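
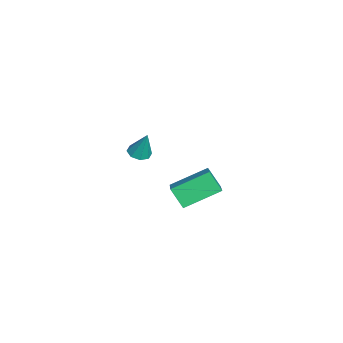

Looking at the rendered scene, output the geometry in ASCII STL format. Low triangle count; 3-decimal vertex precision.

solid 
facet normal -0.887 -0.034 -0.460
outer loop
vertex -1.599 -1.888 -1.673
vertex -2.069 -0.257 -0.887
vertex -1.166 -1.341 -2.549
endloop
endfacet
facet normal 0.251 -0.872 -0.420
outer loop
vertex 0.369 -1.283 -1.753
vertex -1.599 -1.888 -1.673
vertex -1.166 -1.341 -2.549
endloop
endfacet
facet normal -0.887 -0.033 -0.460
outer loop
vertex -1.166 -1.341 -2.549
vertex -2.069 -0.257 -0.887
vertex -1.635 0.29 -1.763
endloop
endfacet
facet normal 0.387 0.488 -0.782
outer loop
vertex -1.635 0.29 -1.763
vertex 0.369 -1.283 -1.753
vertex -1.166 -1.341 -2.549
endloop
endfacet
facet normal -0.387 -0.488 0.782
outer loop
vertex -1.599 -1.888 -1.673
vertex -0.534 -0.199 -0.091
vertex -2.069 -0.257 -0.887
endloop
endfacet
facet normal 0.251 -0.872 -0.420
outer loop
vertex -0.065 -1.83 -0.877
vertex -1.599 -1.888 -1.673
vertex 0.369 -1.283 -1.753
endloop
endfacet
facet normal -0.387 -0.488 0.782
outer loop
vertex -0.065 -1.83 -0.877
vertex -0.534 -0.199 -0.091
vertex -1.599 -1.888 -1.673
endloop
endfacet
facet normal -0.251 0.872 0.420
outer loop
vertex -2.069 -0.257 -0.887
vertex -0.534 -0.199 -0.091
vertex -1.635 0.29 -1.763
endloop
endfacet
facet normal 0.387 0.488 -0.782
outer loop
vertex -0.101 0.348 -0.967
vertex 0.369 -1.283 -1.753
vertex -1.635 0.29 -1.763
endloop
endfacet
facet normal -0.251 0.872 0.420
outer loop
vertex -1.635 0.29 -1.763
vertex -0.534 -0.199 -0.091
vertex -0.101 0.348 -0.967
endloop
endfacet
facet normal 0.887 0.034 0.460
outer loop
vertex -0.101 0.348 -0.967
vertex -0.065 -1.83 -0.877
vertex 0.369 -1.283 -1.753
endloop
endfacet
facet normal 0.887 0.034 0.460
outer loop
vertex -0.534 -0.199 -0.091
vertex -0.065 -1.83 -0.877
vertex -0.101 0.348 -0.967
endloop
endfacet
facet normal -0.220 -0.268 -0.938
outer loop
vertex 3.001 -3.33 3.19
vertex 2.59 -3.011 3.195
vertex 3.091 -2.963 3.064
endloop
endfacet
facet normal 0.965 -0.168 0.199
outer loop
vertex 3.001 -3.33 3.19
vertex 3.091 -2.963 3.064
vertex 2.87 -2.669 4.385
endloop
endfacet
facet normal -0.219 -0.270 -0.937
outer loop
vertex 3.091 -2.963 3.064
vertex 2.59 -3.011 3.195
vertex 2.888 -2.625 3.014
endloop
endfacet
facet normal 0.855 0.518 0.028
outer loop
vertex 3.091 -2.963 3.064
vertex 2.888 -2.625 3.014
vertex 2.87 -2.669 4.385
endloop
endfacet
facet normal -0.219 -0.270 -0.937
outer loop
vertex 2.888 -2.625 3.014
vertex 2.59 -3.011 3.195
vertex 2.51 -2.513 3.07
endloop
endfacet
facet normal 0.289 0.957 0.034
outer loop
vertex 2.888 -2.625 3.014
vertex 2.51 -2.513 3.07
vertex 2.87 -2.669 4.385
endloop
endfacet
facet normal -0.220 -0.271 -0.937
outer loop
vertex 2.51 -2.513 3.07
vertex 2.59 -3.011 3.195
vertex 2.18 -2.692 3.199
endloop
endfacet
facet normal -0.399 0.891 0.215
outer loop
vertex 2.51 -2.513 3.07
vertex 2.18 -2.692 3.199
vertex 2.87 -2.669 4.385
endloop
endfacet
facet normal -0.220 -0.271 -0.937
outer loop
vertex 2.18 -2.692 3.199
vertex 2.59 -3.011 3.195
vertex 2.09 -3.059 3.326
endloop
endfacet
facet normal -0.810 0.359 0.464
outer loop
vertex 2.18 -2.692 3.199
vertex 2.09 -3.059 3.326
vertex 2.87 -2.669 4.385
endloop
endfacet
facet normal -0.220 -0.268 -0.938
outer loop
vertex 2.09 -3.059 3.326
vertex 2.59 -3.011 3.195
vertex 2.293 -3.397 3.375
endloop
endfacet
facet normal -0.699 -0.328 0.636
outer loop
vertex 2.09 -3.059 3.326
vertex 2.293 -3.397 3.375
vertex 2.87 -2.669 4.385
endloop
endfacet
facet normal -0.220 -0.268 -0.938
outer loop
vertex 2.293 -3.397 3.375
vertex 2.59 -3.011 3.195
vertex 2.67 -3.51 3.319
endloop
endfacet
facet normal -0.136 -0.765 0.629
outer loop
vertex 2.293 -3.397 3.375
vertex 2.67 -3.51 3.319
vertex 2.87 -2.669 4.385
endloop
endfacet
facet normal -0.220 -0.268 -0.938
outer loop
vertex 2.67 -3.51 3.319
vertex 2.59 -3.011 3.195
vertex 3.001 -3.33 3.19
endloop
endfacet
facet normal 0.556 -0.700 0.448
outer loop
vertex 2.67 -3.51 3.319
vertex 3.001 -3.33 3.19
vertex 2.87 -2.669 4.385
endloop
endfacet

endsolid


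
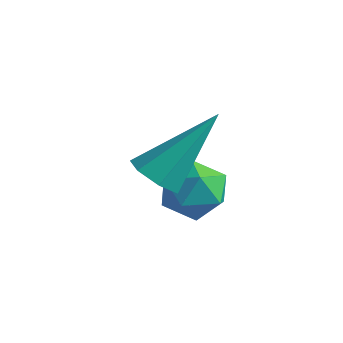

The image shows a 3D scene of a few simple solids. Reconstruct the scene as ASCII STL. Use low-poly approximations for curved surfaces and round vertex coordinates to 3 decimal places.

solid 
facet normal -0.268 -0.616 -0.741
outer loop
vertex 1.603 -2.437 -0.495
vertex 1.223 -2.109 -0.63
vertex 1.715 -2.121 -0.798
endloop
endfacet
facet normal 0.969 -0.178 0.172
outer loop
vertex 1.603 -2.437 -0.495
vertex 1.715 -2.121 -0.798
vertex 1.657 -1.111 0.57
endloop
endfacet
facet normal -0.268 -0.615 -0.742
outer loop
vertex 1.715 -2.121 -0.798
vertex 1.223 -2.109 -0.63
vertex 1.457 -1.796 -0.974
endloop
endfacet
facet normal 0.819 0.478 -0.318
outer loop
vertex 1.715 -2.121 -0.798
vertex 1.457 -1.796 -0.974
vertex 1.657 -1.111 0.57
endloop
endfacet
facet normal -0.266 -0.616 -0.741
outer loop
vertex 1.457 -1.796 -0.974
vertex 1.223 -2.109 -0.63
vertex 1.022 -1.707 -0.892
endloop
endfacet
facet normal 0.107 0.904 -0.415
outer loop
vertex 1.457 -1.796 -0.974
vertex 1.022 -1.707 -0.892
vertex 1.657 -1.111 0.57
endloop
endfacet
facet normal -0.268 -0.617 -0.740
outer loop
vertex 1.022 -1.707 -0.892
vertex 1.223 -2.109 -0.63
vertex 0.739 -1.92 -0.612
endloop
endfacet
facet normal -0.628 0.777 -0.044
outer loop
vertex 1.022 -1.707 -0.892
vertex 0.739 -1.92 -0.612
vertex 1.657 -1.111 0.57
endloop
endfacet
facet normal -0.268 -0.616 -0.741
outer loop
vertex 0.739 -1.92 -0.612
vertex 1.223 -2.109 -0.63
vertex 0.82 -2.275 -0.346
endloop
endfacet
facet normal -0.835 0.195 0.515
outer loop
vertex 0.739 -1.92 -0.612
vertex 0.82 -2.275 -0.346
vertex 1.657 -1.111 0.57
endloop
endfacet
facet normal -0.268 -0.616 -0.741
outer loop
vertex 0.82 -2.275 -0.346
vertex 1.223 -2.109 -0.63
vertex 1.205 -2.505 -0.294
endloop
endfacet
facet normal -0.356 -0.406 0.842
outer loop
vertex 0.82 -2.275 -0.346
vertex 1.205 -2.505 -0.294
vertex 1.657 -1.111 0.57
endloop
endfacet
facet normal -0.269 -0.616 -0.740
outer loop
vertex 1.205 -2.505 -0.294
vertex 1.223 -2.109 -0.63
vertex 1.603 -2.437 -0.495
endloop
endfacet
facet normal 0.446 -0.572 0.689
outer loop
vertex 1.205 -2.505 -0.294
vertex 1.603 -2.437 -0.495
vertex 1.657 -1.111 0.57
endloop
endfacet
facet normal -0.778 0.523 -0.349
outer loop
vertex 0.704 -0.783 -2.144
vertex 0.372 -0.912 -1.598
vertex 0.746 -0.38 -1.634
endloop
endfacet
facet normal -0.162 0.781 -0.604
outer loop
vertex 0.704 -0.783 -2.144
vertex 0.746 -0.38 -1.634
vertex 1.281 -0.532 -1.974
endloop
endfacet
facet normal 0.170 0.254 -0.952
outer loop
vertex 0.704 -0.783 -2.144
vertex 1.281 -0.532 -1.974
vertex 1.237 -1.159 -2.149
endloop
endfacet
facet normal -0.240 -0.328 -0.914
outer loop
vertex 0.704 -0.783 -2.144
vertex 1.237 -1.159 -2.149
vertex 0.675 -1.394 -1.917
endloop
endfacet
facet normal -0.826 -0.162 -0.540
outer loop
vertex 0.704 -0.783 -2.144
vertex 0.675 -1.394 -1.917
vertex 0.372 -0.912 -1.598
endloop
endfacet
facet normal 0.245 0.968 -0.048
outer loop
vertex 1.281 -0.532 -1.974
vertex 0.746 -0.38 -1.634
vertex 1.305 -0.506 -1.323
endloop
endfacet
facet normal -0.751 0.552 0.363
outer loop
vertex 0.746 -0.38 -1.634
vertex 0.372 -0.912 -1.598
vertex 0.743 -0.741 -1.091
endloop
endfacet
facet normal -0.829 -0.556 0.053
outer loop
vertex 0.372 -0.912 -1.598
vertex 0.675 -1.394 -1.917
vertex 0.699 -1.368 -1.266
endloop
endfacet
facet normal 0.119 -0.827 -0.549
outer loop
vertex 0.675 -1.394 -1.917
vertex 1.237 -1.159 -2.149
vertex 1.234 -1.52 -1.606
endloop
endfacet
facet normal 0.783 0.116 -0.612
outer loop
vertex 1.237 -1.159 -2.149
vertex 1.281 -0.532 -1.974
vertex 1.608 -0.988 -1.642
endloop
endfacet
facet normal 0.240 0.328 0.914
outer loop
vertex 1.276 -1.117 -1.096
vertex 1.305 -0.506 -1.323
vertex 0.743 -0.741 -1.091
endloop
endfacet
facet normal -0.170 -0.254 0.952
outer loop
vertex 1.276 -1.117 -1.096
vertex 0.743 -0.741 -1.091
vertex 0.699 -1.368 -1.266
endloop
endfacet
facet normal 0.162 -0.781 0.604
outer loop
vertex 1.276 -1.117 -1.096
vertex 0.699 -1.368 -1.266
vertex 1.234 -1.52 -1.606
endloop
endfacet
facet normal 0.778 -0.523 0.349
outer loop
vertex 1.276 -1.117 -1.096
vertex 1.234 -1.52 -1.606
vertex 1.608 -0.988 -1.642
endloop
endfacet
facet normal 0.826 0.162 0.540
outer loop
vertex 1.276 -1.117 -1.096
vertex 1.608 -0.988 -1.642
vertex 1.305 -0.506 -1.323
endloop
endfacet
facet normal -0.119 0.827 0.549
outer loop
vertex 0.743 -0.741 -1.091
vertex 1.305 -0.506 -1.323
vertex 0.746 -0.38 -1.634
endloop
endfacet
facet normal -0.783 -0.116 0.612
outer loop
vertex 0.699 -1.368 -1.266
vertex 0.743 -0.741 -1.091
vertex 0.372 -0.912 -1.598
endloop
endfacet
facet normal -0.245 -0.968 0.048
outer loop
vertex 1.234 -1.52 -1.606
vertex 0.699 -1.368 -1.266
vertex 0.675 -1.394 -1.917
endloop
endfacet
facet normal 0.751 -0.552 -0.363
outer loop
vertex 1.608 -0.988 -1.642
vertex 1.234 -1.52 -1.606
vertex 1.237 -1.159 -2.149
endloop
endfacet
facet normal 0.829 0.556 -0.053
outer loop
vertex 1.305 -0.506 -1.323
vertex 1.608 -0.988 -1.642
vertex 1.281 -0.532 -1.974
endloop
endfacet

endsolid


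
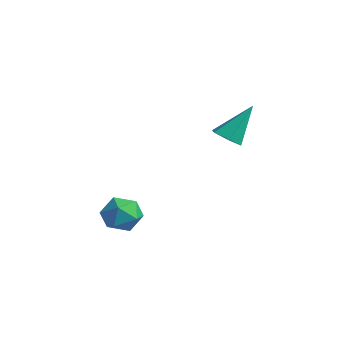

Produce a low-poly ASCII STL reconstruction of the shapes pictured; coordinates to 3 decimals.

solid 
facet normal -0.303 0.496 0.814
outer loop
vertex 0.459 -1.04 -1.739
vertex 0.547 -1.712 -1.297
vertex 1.167 -1.198 -1.379
endloop
endfacet
facet normal 0.026 0.933 0.358
outer loop
vertex 0.459 -1.04 -1.739
vertex 1.167 -1.198 -1.379
vertex 1.153 -0.908 -2.135
endloop
endfacet
facet normal -0.324 0.909 -0.264
outer loop
vertex 0.459 -1.04 -1.739
vertex 1.153 -0.908 -2.135
vertex 0.524 -1.244 -2.52
endloop
endfacet
facet normal -0.870 0.455 -0.191
outer loop
vertex 0.459 -1.04 -1.739
vertex 0.524 -1.244 -2.52
vertex 0.15 -1.741 -2.002
endloop
endfacet
facet normal -0.857 0.200 0.475
outer loop
vertex 0.459 -1.04 -1.739
vertex 0.15 -1.741 -2.002
vertex 0.547 -1.712 -1.297
endloop
endfacet
facet normal 0.686 0.683 0.249
outer loop
vertex 1.153 -0.908 -2.135
vertex 1.167 -1.198 -1.379
vertex 1.67 -1.499 -1.938
endloop
endfacet
facet normal 0.152 -0.026 0.988
outer loop
vertex 1.167 -1.198 -1.379
vertex 0.547 -1.712 -1.297
vertex 1.296 -1.996 -1.42
endloop
endfacet
facet normal -0.744 -0.504 0.439
outer loop
vertex 0.547 -1.712 -1.297
vertex 0.15 -1.741 -2.002
vertex 0.667 -2.332 -1.805
endloop
endfacet
facet normal -0.764 -0.091 -0.639
outer loop
vertex 0.15 -1.741 -2.002
vertex 0.524 -1.244 -2.52
vertex 0.653 -2.042 -2.561
endloop
endfacet
facet normal 0.120 0.643 -0.756
outer loop
vertex 0.524 -1.244 -2.52
vertex 1.153 -0.908 -2.135
vertex 1.273 -1.528 -2.643
endloop
endfacet
facet normal 0.870 -0.455 0.191
outer loop
vertex 1.361 -2.2 -2.201
vertex 1.67 -1.499 -1.938
vertex 1.296 -1.996 -1.42
endloop
endfacet
facet normal 0.324 -0.909 0.264
outer loop
vertex 1.361 -2.2 -2.201
vertex 1.296 -1.996 -1.42
vertex 0.667 -2.332 -1.805
endloop
endfacet
facet normal -0.026 -0.933 -0.358
outer loop
vertex 1.361 -2.2 -2.201
vertex 0.667 -2.332 -1.805
vertex 0.653 -2.042 -2.561
endloop
endfacet
facet normal 0.303 -0.496 -0.814
outer loop
vertex 1.361 -2.2 -2.201
vertex 0.653 -2.042 -2.561
vertex 1.273 -1.528 -2.643
endloop
endfacet
facet normal 0.857 -0.200 -0.475
outer loop
vertex 1.361 -2.2 -2.201
vertex 1.273 -1.528 -2.643
vertex 1.67 -1.499 -1.938
endloop
endfacet
facet normal 0.764 0.091 0.639
outer loop
vertex 1.296 -1.996 -1.42
vertex 1.67 -1.499 -1.938
vertex 1.167 -1.198 -1.379
endloop
endfacet
facet normal -0.120 -0.643 0.756
outer loop
vertex 0.667 -2.332 -1.805
vertex 1.296 -1.996 -1.42
vertex 0.547 -1.712 -1.297
endloop
endfacet
facet normal -0.686 -0.683 -0.249
outer loop
vertex 0.653 -2.042 -2.561
vertex 0.667 -2.332 -1.805
vertex 0.15 -1.741 -2.002
endloop
endfacet
facet normal -0.152 0.026 -0.988
outer loop
vertex 1.273 -1.528 -2.643
vertex 0.653 -2.042 -2.561
vertex 0.524 -1.244 -2.52
endloop
endfacet
facet normal 0.744 0.504 -0.439
outer loop
vertex 1.67 -1.499 -1.938
vertex 1.273 -1.528 -2.643
vertex 1.153 -0.908 -2.135
endloop
endfacet
facet normal -0.101 -0.580 -0.808
outer loop
vertex 1.862 2.067 0.956
vertex 1.325 2.364 0.81
vertex 1.874 2.578 0.588
endloop
endfacet
facet normal 0.977 0.108 0.182
outer loop
vertex 1.862 2.067 0.956
vertex 1.874 2.578 0.588
vertex 1.495 3.336 2.17
endloop
endfacet
facet normal -0.102 -0.579 -0.809
outer loop
vertex 1.874 2.578 0.588
vertex 1.325 2.364 0.81
vertex 1.338 2.875 0.443
endloop
endfacet
facet normal 0.521 0.812 -0.264
outer loop
vertex 1.874 2.578 0.588
vertex 1.338 2.875 0.443
vertex 1.495 3.336 2.17
endloop
endfacet
facet normal -0.101 -0.579 -0.809
outer loop
vertex 1.338 2.875 0.443
vertex 1.325 2.364 0.81
vertex 0.789 2.66 0.665
endloop
endfacet
facet normal -0.426 0.883 -0.197
outer loop
vertex 1.338 2.875 0.443
vertex 0.789 2.66 0.665
vertex 1.495 3.336 2.17
endloop
endfacet
facet normal -0.101 -0.580 -0.809
outer loop
vertex 0.789 2.66 0.665
vertex 1.325 2.364 0.81
vertex 0.776 2.149 1.033
endloop
endfacet
facet normal -0.915 0.251 0.316
outer loop
vertex 0.789 2.66 0.665
vertex 0.776 2.149 1.033
vertex 1.495 3.336 2.17
endloop
endfacet
facet normal -0.102 -0.579 -0.809
outer loop
vertex 0.776 2.149 1.033
vertex 1.325 2.364 0.81
vertex 1.313 1.852 1.178
endloop
endfacet
facet normal -0.458 -0.455 0.764
outer loop
vertex 0.776 2.149 1.033
vertex 1.313 1.852 1.178
vertex 1.495 3.336 2.17
endloop
endfacet
facet normal -0.100 -0.579 -0.809
outer loop
vertex 1.313 1.852 1.178
vertex 1.325 2.364 0.81
vertex 1.862 2.067 0.956
endloop
endfacet
facet normal 0.488 -0.526 0.697
outer loop
vertex 1.313 1.852 1.178
vertex 1.862 2.067 0.956
vertex 1.495 3.336 2.17
endloop
endfacet

endsolid


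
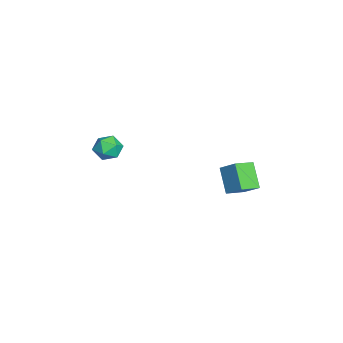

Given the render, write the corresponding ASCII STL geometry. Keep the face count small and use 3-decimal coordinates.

solid 
facet normal -0.699 0.631 0.335
outer loop
vertex 2.968 -2.356 3.432
vertex 3.35 -2.278 4.082
vertex 3.491 -1.813 3.501
endloop
endfacet
facet normal -0.643 0.667 -0.376
outer loop
vertex 2.968 -2.356 3.432
vertex 3.491 -1.813 3.501
vertex 3.446 -2.216 2.862
endloop
endfacet
facet normal -0.768 0.016 -0.640
outer loop
vertex 2.968 -2.356 3.432
vertex 3.446 -2.216 2.862
vertex 3.277 -2.93 3.047
endloop
endfacet
facet normal -0.902 -0.423 -0.094
outer loop
vertex 2.968 -2.356 3.432
vertex 3.277 -2.93 3.047
vertex 3.217 -2.969 3.801
endloop
endfacet
facet normal -0.859 -0.042 0.510
outer loop
vertex 2.968 -2.356 3.432
vertex 3.217 -2.969 3.801
vertex 3.35 -2.278 4.082
endloop
endfacet
facet normal 0.029 0.845 -0.535
outer loop
vertex 3.446 -2.216 2.862
vertex 3.491 -1.813 3.501
vertex 4.123 -2.051 3.159
endloop
endfacet
facet normal -0.062 0.787 0.614
outer loop
vertex 3.491 -1.813 3.501
vertex 3.35 -2.278 4.082
vertex 4.063 -2.09 3.913
endloop
endfacet
facet normal -0.320 -0.303 0.898
outer loop
vertex 3.35 -2.278 4.082
vertex 3.217 -2.969 3.801
vertex 3.894 -2.804 4.098
endloop
endfacet
facet normal -0.388 -0.918 -0.078
outer loop
vertex 3.217 -2.969 3.801
vertex 3.277 -2.93 3.047
vertex 3.849 -3.207 3.459
endloop
endfacet
facet normal -0.173 -0.208 -0.963
outer loop
vertex 3.277 -2.93 3.047
vertex 3.446 -2.216 2.862
vertex 3.99 -2.742 2.878
endloop
endfacet
facet normal 0.902 0.423 0.094
outer loop
vertex 4.372 -2.664 3.528
vertex 4.123 -2.051 3.159
vertex 4.063 -2.09 3.913
endloop
endfacet
facet normal 0.768 -0.016 0.640
outer loop
vertex 4.372 -2.664 3.528
vertex 4.063 -2.09 3.913
vertex 3.894 -2.804 4.098
endloop
endfacet
facet normal 0.643 -0.667 0.376
outer loop
vertex 4.372 -2.664 3.528
vertex 3.894 -2.804 4.098
vertex 3.849 -3.207 3.459
endloop
endfacet
facet normal 0.699 -0.631 -0.335
outer loop
vertex 4.372 -2.664 3.528
vertex 3.849 -3.207 3.459
vertex 3.99 -2.742 2.878
endloop
endfacet
facet normal 0.859 0.042 -0.510
outer loop
vertex 4.372 -2.664 3.528
vertex 3.99 -2.742 2.878
vertex 4.123 -2.051 3.159
endloop
endfacet
facet normal 0.388 0.918 0.078
outer loop
vertex 4.063 -2.09 3.913
vertex 4.123 -2.051 3.159
vertex 3.491 -1.813 3.501
endloop
endfacet
facet normal 0.173 0.208 0.963
outer loop
vertex 3.894 -2.804 4.098
vertex 4.063 -2.09 3.913
vertex 3.35 -2.278 4.082
endloop
endfacet
facet normal -0.029 -0.845 0.535
outer loop
vertex 3.849 -3.207 3.459
vertex 3.894 -2.804 4.098
vertex 3.217 -2.969 3.801
endloop
endfacet
facet normal 0.062 -0.787 -0.614
outer loop
vertex 3.99 -2.742 2.878
vertex 3.849 -3.207 3.459
vertex 3.277 -2.93 3.047
endloop
endfacet
facet normal 0.320 0.303 -0.898
outer loop
vertex 4.123 -2.051 3.159
vertex 3.99 -2.742 2.878
vertex 3.446 -2.216 2.862
endloop
endfacet
facet normal -0.641 -0.207 0.739
outer loop
vertex 3.98 3.215 2.76
vertex 3.375 4.033 2.465
vertex 3.39 2.524 2.055
endloop
endfacet
facet normal 0.572 -0.772 0.278
outer loop
vertex 4.325 2.827 0.975
vertex 3.98 3.215 2.76
vertex 3.39 2.524 2.055
endloop
endfacet
facet normal -0.641 -0.207 0.739
outer loop
vertex 3.39 2.524 2.055
vertex 3.375 4.033 2.465
vertex 2.785 3.343 1.76
endloop
endfacet
facet normal -0.514 -0.600 -0.613
outer loop
vertex 2.785 3.343 1.76
vertex 4.325 2.827 0.975
vertex 3.39 2.524 2.055
endloop
endfacet
facet normal 0.513 0.601 0.613
outer loop
vertex 3.98 3.215 2.76
vertex 4.31 4.336 1.385
vertex 3.375 4.033 2.465
endloop
endfacet
facet normal 0.571 -0.772 0.278
outer loop
vertex 4.915 3.517 1.68
vertex 3.98 3.215 2.76
vertex 4.325 2.827 0.975
endloop
endfacet
facet normal 0.514 0.600 0.613
outer loop
vertex 4.915 3.517 1.68
vertex 4.31 4.336 1.385
vertex 3.98 3.215 2.76
endloop
endfacet
facet normal -0.571 0.772 -0.278
outer loop
vertex 3.375 4.033 2.465
vertex 4.31 4.336 1.385
vertex 2.785 3.343 1.76
endloop
endfacet
facet normal -0.514 -0.601 -0.613
outer loop
vertex 3.72 3.645 0.68
vertex 4.325 2.827 0.975
vertex 2.785 3.343 1.76
endloop
endfacet
facet normal -0.571 0.772 -0.279
outer loop
vertex 2.785 3.343 1.76
vertex 4.31 4.336 1.385
vertex 3.72 3.645 0.68
endloop
endfacet
facet normal 0.641 0.207 -0.739
outer loop
vertex 3.72 3.645 0.68
vertex 4.915 3.517 1.68
vertex 4.325 2.827 0.975
endloop
endfacet
facet normal 0.641 0.207 -0.739
outer loop
vertex 4.31 4.336 1.385
vertex 4.915 3.517 1.68
vertex 3.72 3.645 0.68
endloop
endfacet

endsolid


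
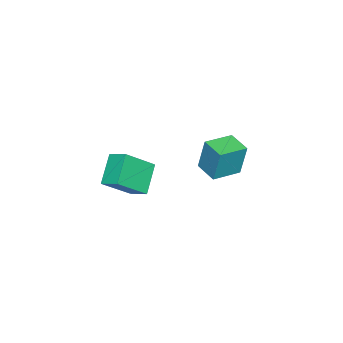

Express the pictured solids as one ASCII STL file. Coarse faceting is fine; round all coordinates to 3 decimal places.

solid 
facet normal -0.622 0.456 -0.637
outer loop
vertex -4.137 -2.348 -1.287
vertex -2.821 -2.19 -2.459
vertex -4.402 -3.304 -1.713
endloop
endfacet
facet normal -0.743 -0.089 0.663
outer loop
vertex -3.139 -4.23 -0.421
vertex -4.137 -2.348 -1.287
vertex -4.402 -3.304 -1.713
endloop
endfacet
facet normal -0.622 0.456 -0.637
outer loop
vertex -4.402 -3.304 -1.713
vertex -2.821 -2.19 -2.459
vertex -3.085 -3.146 -2.886
endloop
endfacet
facet normal -0.245 -0.885 -0.395
outer loop
vertex -3.085 -3.146 -2.886
vertex -3.139 -4.23 -0.421
vertex -4.402 -3.304 -1.713
endloop
endfacet
facet normal 0.245 0.885 0.395
outer loop
vertex -4.137 -2.348 -1.287
vertex -1.558 -3.116 -1.167
vertex -2.821 -2.19 -2.459
endloop
endfacet
facet normal -0.744 -0.090 0.662
outer loop
vertex -2.875 -3.274 0.006
vertex -4.137 -2.348 -1.287
vertex -3.139 -4.23 -0.421
endloop
endfacet
facet normal 0.245 0.885 0.395
outer loop
vertex -2.875 -3.274 0.006
vertex -1.558 -3.116 -1.167
vertex -4.137 -2.348 -1.287
endloop
endfacet
facet normal 0.744 0.090 -0.662
outer loop
vertex -2.821 -2.19 -2.459
vertex -1.558 -3.116 -1.167
vertex -3.085 -3.146 -2.886
endloop
endfacet
facet normal -0.245 -0.885 -0.395
outer loop
vertex -1.823 -4.072 -1.593
vertex -3.139 -4.23 -0.421
vertex -3.085 -3.146 -2.886
endloop
endfacet
facet normal 0.744 0.089 -0.662
outer loop
vertex -3.085 -3.146 -2.886
vertex -1.558 -3.116 -1.167
vertex -1.823 -4.072 -1.593
endloop
endfacet
facet normal 0.622 -0.456 0.637
outer loop
vertex -1.823 -4.072 -1.593
vertex -2.875 -3.274 0.006
vertex -3.139 -4.23 -0.421
endloop
endfacet
facet normal 0.622 -0.456 0.637
outer loop
vertex -1.558 -3.116 -1.167
vertex -2.875 -3.274 0.006
vertex -1.823 -4.072 -1.593
endloop
endfacet
facet normal -0.840 0.535 -0.084
outer loop
vertex -1.746 2.405 3.535
vertex -1.102 3.384 3.33
vertex -1.786 2.077 1.847
endloop
endfacet
facet normal -0.541 -0.823 0.173
outer loop
vertex -0.558 1.296 1.97
vertex -1.746 2.405 3.535
vertex -1.786 2.077 1.847
endloop
endfacet
facet normal -0.841 0.535 -0.084
outer loop
vertex -1.786 2.077 1.847
vertex -1.102 3.384 3.33
vertex -1.142 3.057 1.642
endloop
endfacet
facet normal -0.023 -0.190 -0.981
outer loop
vertex -1.142 3.057 1.642
vertex -0.558 1.296 1.97
vertex -1.786 2.077 1.847
endloop
endfacet
facet normal 0.023 0.190 0.981
outer loop
vertex -1.746 2.405 3.535
vertex 0.126 2.603 3.453
vertex -1.102 3.384 3.33
endloop
endfacet
facet normal -0.541 -0.823 0.172
outer loop
vertex -0.518 1.623 3.658
vertex -1.746 2.405 3.535
vertex -0.558 1.296 1.97
endloop
endfacet
facet normal 0.023 0.190 0.981
outer loop
vertex -0.518 1.623 3.658
vertex 0.126 2.603 3.453
vertex -1.746 2.405 3.535
endloop
endfacet
facet normal 0.541 0.823 -0.172
outer loop
vertex -1.102 3.384 3.33
vertex 0.126 2.603 3.453
vertex -1.142 3.057 1.642
endloop
endfacet
facet normal -0.023 -0.190 -0.981
outer loop
vertex 0.086 2.275 1.765
vertex -0.558 1.296 1.97
vertex -1.142 3.057 1.642
endloop
endfacet
facet normal 0.541 0.823 -0.173
outer loop
vertex -1.142 3.057 1.642
vertex 0.126 2.603 3.453
vertex 0.086 2.275 1.765
endloop
endfacet
facet normal 0.840 -0.535 0.084
outer loop
vertex 0.086 2.275 1.765
vertex -0.518 1.623 3.658
vertex -0.558 1.296 1.97
endloop
endfacet
facet normal 0.841 -0.535 0.084
outer loop
vertex 0.126 2.603 3.453
vertex -0.518 1.623 3.658
vertex 0.086 2.275 1.765
endloop
endfacet

endsolid


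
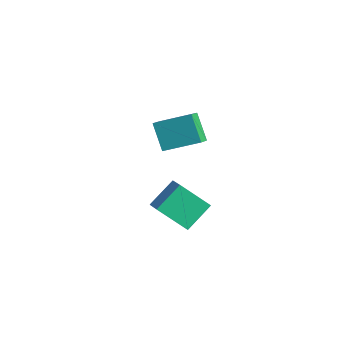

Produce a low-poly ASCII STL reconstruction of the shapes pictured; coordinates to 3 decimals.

solid 
facet normal -0.901 0.124 -0.416
outer loop
vertex 1.183 -1.977 4.213
vertex 1.914 -0.884 2.955
vertex 1.441 -3.217 3.286
endloop
endfacet
facet normal -0.402 -0.600 0.691
outer loop
vertex 2.306 -3.336 3.685
vertex 1.183 -1.977 4.213
vertex 1.441 -3.217 3.286
endloop
endfacet
facet normal -0.901 0.124 -0.416
outer loop
vertex 1.441 -3.217 3.286
vertex 1.914 -0.884 2.955
vertex 2.172 -2.125 2.027
endloop
endfacet
facet normal 0.164 -0.790 -0.590
outer loop
vertex 2.172 -2.125 2.027
vertex 2.306 -3.336 3.685
vertex 1.441 -3.217 3.286
endloop
endfacet
facet normal -0.164 0.790 0.591
outer loop
vertex 1.183 -1.977 4.213
vertex 2.779 -1.003 3.354
vertex 1.914 -0.884 2.955
endloop
endfacet
facet normal -0.402 -0.601 0.691
outer loop
vertex 2.048 -2.095 4.613
vertex 1.183 -1.977 4.213
vertex 2.306 -3.336 3.685
endloop
endfacet
facet normal -0.165 0.790 0.590
outer loop
vertex 2.048 -2.095 4.613
vertex 2.779 -1.003 3.354
vertex 1.183 -1.977 4.213
endloop
endfacet
facet normal 0.402 0.601 -0.691
outer loop
vertex 1.914 -0.884 2.955
vertex 2.779 -1.003 3.354
vertex 2.172 -2.125 2.027
endloop
endfacet
facet normal 0.165 -0.790 -0.590
outer loop
vertex 3.037 -2.243 2.427
vertex 2.306 -3.336 3.685
vertex 2.172 -2.125 2.027
endloop
endfacet
facet normal 0.402 0.600 -0.691
outer loop
vertex 2.172 -2.125 2.027
vertex 2.779 -1.003 3.354
vertex 3.037 -2.243 2.427
endloop
endfacet
facet normal 0.901 -0.124 0.416
outer loop
vertex 3.037 -2.243 2.427
vertex 2.048 -2.095 4.613
vertex 2.306 -3.336 3.685
endloop
endfacet
facet normal 0.901 -0.124 0.416
outer loop
vertex 2.779 -1.003 3.354
vertex 2.048 -2.095 4.613
vertex 3.037 -2.243 2.427
endloop
endfacet
facet normal -0.529 -0.741 -0.413
outer loop
vertex -3.858 -0.335 3.865
vertex -4.308 0.202 3.478
vertex -2.854 -0.373 2.646
endloop
endfacet
facet normal 0.562 -0.671 0.484
outer loop
vertex -1.832 1.058 3.442
vertex -3.858 -0.335 3.865
vertex -2.854 -0.373 2.646
endloop
endfacet
facet normal -0.529 -0.742 -0.412
outer loop
vertex -2.854 -0.373 2.646
vertex -4.308 0.202 3.478
vertex -3.304 0.163 2.259
endloop
endfacet
facet normal 0.635 -0.024 -0.772
outer loop
vertex -3.304 0.163 2.259
vertex -1.832 1.058 3.442
vertex -2.854 -0.373 2.646
endloop
endfacet
facet normal -0.635 0.024 0.772
outer loop
vertex -3.858 -0.335 3.865
vertex -3.286 1.633 4.274
vertex -4.308 0.202 3.478
endloop
endfacet
facet normal 0.562 -0.670 0.484
outer loop
vertex -2.836 1.097 4.661
vertex -3.858 -0.335 3.865
vertex -1.832 1.058 3.442
endloop
endfacet
facet normal -0.635 0.024 0.772
outer loop
vertex -2.836 1.097 4.661
vertex -3.286 1.633 4.274
vertex -3.858 -0.335 3.865
endloop
endfacet
facet normal -0.562 0.671 -0.484
outer loop
vertex -4.308 0.202 3.478
vertex -3.286 1.633 4.274
vertex -3.304 0.163 2.259
endloop
endfacet
facet normal 0.635 -0.024 -0.772
outer loop
vertex -2.282 1.595 3.055
vertex -1.832 1.058 3.442
vertex -3.304 0.163 2.259
endloop
endfacet
facet normal -0.562 0.670 -0.484
outer loop
vertex -3.304 0.163 2.259
vertex -3.286 1.633 4.274
vertex -2.282 1.595 3.055
endloop
endfacet
facet normal 0.530 0.741 0.413
outer loop
vertex -2.282 1.595 3.055
vertex -2.836 1.097 4.661
vertex -1.832 1.058 3.442
endloop
endfacet
facet normal 0.529 0.742 0.412
outer loop
vertex -3.286 1.633 4.274
vertex -2.836 1.097 4.661
vertex -2.282 1.595 3.055
endloop
endfacet

endsolid


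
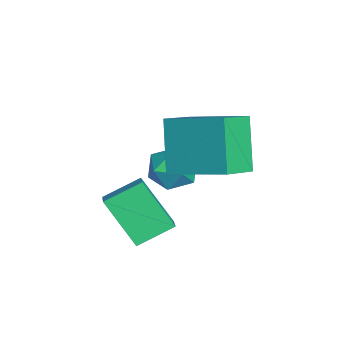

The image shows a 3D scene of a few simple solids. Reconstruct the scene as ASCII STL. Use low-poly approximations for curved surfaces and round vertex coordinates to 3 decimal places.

solid 
facet normal -0.252 0.459 0.852
outer loop
vertex -3.669 1.689 1.642
vertex -4.374 1.131 1.734
vertex -3.573 0.91 2.09
endloop
endfacet
facet normal 0.453 0.486 0.748
outer loop
vertex -3.669 1.689 1.642
vertex -3.573 0.91 2.09
vertex -2.928 1.186 1.52
endloop
endfacet
facet normal 0.571 0.811 0.124
outer loop
vertex -3.669 1.689 1.642
vertex -2.928 1.186 1.52
vertex -3.331 1.578 0.811
endloop
endfacet
facet normal -0.061 0.986 -0.156
outer loop
vertex -3.669 1.689 1.642
vertex -3.331 1.578 0.811
vertex -4.225 1.544 0.944
endloop
endfacet
facet normal -0.569 0.768 0.294
outer loop
vertex -3.669 1.689 1.642
vertex -4.225 1.544 0.944
vertex -4.374 1.131 1.734
endloop
endfacet
facet normal 0.694 -0.184 0.696
outer loop
vertex -2.928 1.186 1.52
vertex -3.573 0.91 2.09
vertex -3.175 0.316 1.536
endloop
endfacet
facet normal -0.447 -0.227 0.865
outer loop
vertex -3.573 0.91 2.09
vertex -4.374 1.131 1.734
vertex -4.069 0.282 1.669
endloop
endfacet
facet normal -0.961 0.272 -0.039
outer loop
vertex -4.374 1.131 1.734
vertex -4.225 1.544 0.944
vertex -4.472 0.674 0.96
endloop
endfacet
facet normal -0.138 0.624 -0.769
outer loop
vertex -4.225 1.544 0.944
vertex -3.331 1.578 0.811
vertex -3.827 0.95 0.39
endloop
endfacet
facet normal 0.886 0.342 -0.314
outer loop
vertex -3.331 1.578 0.811
vertex -2.928 1.186 1.52
vertex -3.026 0.729 0.746
endloop
endfacet
facet normal 0.061 -0.986 0.156
outer loop
vertex -3.731 0.171 0.838
vertex -3.175 0.316 1.536
vertex -4.069 0.282 1.669
endloop
endfacet
facet normal -0.571 -0.811 -0.124
outer loop
vertex -3.731 0.171 0.838
vertex -4.069 0.282 1.669
vertex -4.472 0.674 0.96
endloop
endfacet
facet normal -0.453 -0.486 -0.748
outer loop
vertex -3.731 0.171 0.838
vertex -4.472 0.674 0.96
vertex -3.827 0.95 0.39
endloop
endfacet
facet normal 0.252 -0.459 -0.852
outer loop
vertex -3.731 0.171 0.838
vertex -3.827 0.95 0.39
vertex -3.026 0.729 0.746
endloop
endfacet
facet normal 0.569 -0.768 -0.294
outer loop
vertex -3.731 0.171 0.838
vertex -3.026 0.729 0.746
vertex -3.175 0.316 1.536
endloop
endfacet
facet normal 0.138 -0.624 0.769
outer loop
vertex -4.069 0.282 1.669
vertex -3.175 0.316 1.536
vertex -3.573 0.91 2.09
endloop
endfacet
facet normal -0.886 -0.342 0.314
outer loop
vertex -4.472 0.674 0.96
vertex -4.069 0.282 1.669
vertex -4.374 1.131 1.734
endloop
endfacet
facet normal -0.694 0.184 -0.696
outer loop
vertex -3.827 0.95 0.39
vertex -4.472 0.674 0.96
vertex -4.225 1.544 0.944
endloop
endfacet
facet normal 0.447 0.227 -0.865
outer loop
vertex -3.026 0.729 0.746
vertex -3.827 0.95 0.39
vertex -3.331 1.578 0.811
endloop
endfacet
facet normal 0.961 -0.272 0.039
outer loop
vertex -3.175 0.316 1.536
vertex -3.026 0.729 0.746
vertex -2.928 1.186 1.52
endloop
endfacet
facet normal -0.542 -0.003 0.840
outer loop
vertex -1.911 2.339 4.776
vertex -2.882 3.219 4.153
vertex -3.015 0.614 4.058
endloop
endfacet
facet normal 0.669 -0.607 0.429
outer loop
vertex -1.898 0.621 2.327
vertex -1.911 2.339 4.776
vertex -3.015 0.614 4.058
endloop
endfacet
facet normal -0.542 -0.003 0.840
outer loop
vertex -3.015 0.614 4.058
vertex -2.882 3.219 4.153
vertex -3.985 1.494 3.435
endloop
endfacet
facet normal -0.508 -0.795 -0.331
outer loop
vertex -3.985 1.494 3.435
vertex -1.898 0.621 2.327
vertex -3.015 0.614 4.058
endloop
endfacet
facet normal 0.508 0.795 0.331
outer loop
vertex -1.911 2.339 4.776
vertex -1.765 3.226 2.422
vertex -2.882 3.219 4.153
endloop
endfacet
facet normal 0.669 -0.607 0.429
outer loop
vertex -0.795 2.346 3.045
vertex -1.911 2.339 4.776
vertex -1.898 0.621 2.327
endloop
endfacet
facet normal 0.509 0.795 0.331
outer loop
vertex -0.795 2.346 3.045
vertex -1.765 3.226 2.422
vertex -1.911 2.339 4.776
endloop
endfacet
facet normal -0.669 0.607 -0.429
outer loop
vertex -2.882 3.219 4.153
vertex -1.765 3.226 2.422
vertex -3.985 1.494 3.435
endloop
endfacet
facet normal -0.508 -0.795 -0.331
outer loop
vertex -2.869 1.501 1.704
vertex -1.898 0.621 2.327
vertex -3.985 1.494 3.435
endloop
endfacet
facet normal -0.669 0.607 -0.429
outer loop
vertex -3.985 1.494 3.435
vertex -1.765 3.226 2.422
vertex -2.869 1.501 1.704
endloop
endfacet
facet normal 0.542 0.003 -0.840
outer loop
vertex -2.869 1.501 1.704
vertex -0.795 2.346 3.045
vertex -1.898 0.621 2.327
endloop
endfacet
facet normal 0.542 0.003 -0.840
outer loop
vertex -1.765 3.226 2.422
vertex -0.795 2.346 3.045
vertex -2.869 1.501 1.704
endloop
endfacet
facet normal -0.880 0.003 -0.475
outer loop
vertex -2.191 -1.307 1.144
vertex -2.508 -0.114 1.738
vertex -1.394 -0.364 -0.326
endloop
endfacet
facet normal 0.232 -0.871 -0.433
outer loop
vertex -0.452 -0.366 0.182
vertex -2.191 -1.307 1.144
vertex -1.394 -0.364 -0.326
endloop
endfacet
facet normal -0.880 0.003 -0.475
outer loop
vertex -1.394 -0.364 -0.326
vertex -2.508 -0.114 1.738
vertex -1.711 0.83 0.268
endloop
endfacet
facet normal 0.414 0.491 -0.766
outer loop
vertex -1.711 0.83 0.268
vertex -0.452 -0.366 0.182
vertex -1.394 -0.364 -0.326
endloop
endfacet
facet normal -0.414 -0.491 0.766
outer loop
vertex -2.191 -1.307 1.144
vertex -1.566 -0.116 2.246
vertex -2.508 -0.114 1.738
endloop
endfacet
facet normal 0.231 -0.871 -0.434
outer loop
vertex -1.249 -1.31 1.652
vertex -2.191 -1.307 1.144
vertex -0.452 -0.366 0.182
endloop
endfacet
facet normal -0.415 -0.491 0.766
outer loop
vertex -1.249 -1.31 1.652
vertex -1.566 -0.116 2.246
vertex -2.191 -1.307 1.144
endloop
endfacet
facet normal -0.232 0.871 0.433
outer loop
vertex -2.508 -0.114 1.738
vertex -1.566 -0.116 2.246
vertex -1.711 0.83 0.268
endloop
endfacet
facet normal 0.415 0.491 -0.766
outer loop
vertex -0.769 0.827 0.776
vertex -0.452 -0.366 0.182
vertex -1.711 0.83 0.268
endloop
endfacet
facet normal -0.231 0.871 0.434
outer loop
vertex -1.711 0.83 0.268
vertex -1.566 -0.116 2.246
vertex -0.769 0.827 0.776
endloop
endfacet
facet normal 0.880 -0.003 0.475
outer loop
vertex -0.769 0.827 0.776
vertex -1.249 -1.31 1.652
vertex -0.452 -0.366 0.182
endloop
endfacet
facet normal 0.880 -0.003 0.475
outer loop
vertex -1.566 -0.116 2.246
vertex -1.249 -1.31 1.652
vertex -0.769 0.827 0.776
endloop
endfacet

endsolid


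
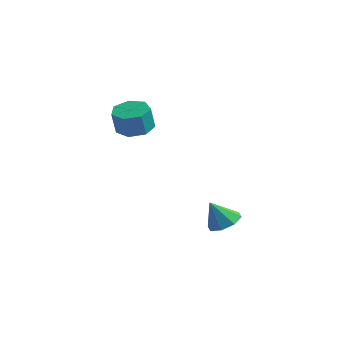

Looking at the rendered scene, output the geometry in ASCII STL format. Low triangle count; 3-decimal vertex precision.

solid 
facet normal -0.064 0.303 -0.951
outer loop
vertex -0.74 2.434 2.111
vertex -1.606 1.888 1.995
vertex -1.5 2.866 2.3
endloop
endfacet
facet normal 0.523 0.821 0.227
outer loop
vertex -0.74 2.434 2.111
vertex -1.5 2.866 2.3
vertex -0.649 1.998 3.481
endloop
endfacet
facet normal 0.524 0.821 0.226
outer loop
vertex -0.649 1.998 3.481
vertex -1.5 2.866 2.3
vertex -1.408 2.43 3.669
endloop
endfacet
facet normal 0.063 -0.302 0.951
outer loop
vertex -0.649 1.998 3.481
vertex -1.408 2.43 3.669
vertex -1.514 1.452 3.365
endloop
endfacet
facet normal -0.063 0.303 -0.951
outer loop
vertex -1.5 2.866 2.3
vertex -1.606 1.888 1.995
vertex -2.339 2.562 2.259
endloop
endfacet
facet normal -0.337 0.890 0.306
outer loop
vertex -1.5 2.866 2.3
vertex -2.339 2.562 2.259
vertex -1.408 2.43 3.669
endloop
endfacet
facet normal -0.337 0.890 0.306
outer loop
vertex -1.408 2.43 3.669
vertex -2.339 2.562 2.259
vertex -2.248 2.126 3.628
endloop
endfacet
facet normal 0.063 -0.302 0.951
outer loop
vertex -1.408 2.43 3.669
vertex -2.248 2.126 3.628
vertex -1.514 1.452 3.365
endloop
endfacet
facet normal -0.063 0.303 -0.951
outer loop
vertex -2.339 2.562 2.259
vertex -1.606 1.888 1.995
vertex -2.626 1.75 2.019
endloop
endfacet
facet normal -0.945 0.288 0.155
outer loop
vertex -2.339 2.562 2.259
vertex -2.626 1.75 2.019
vertex -2.248 2.126 3.628
endloop
endfacet
facet normal -0.945 0.288 0.155
outer loop
vertex -2.248 2.126 3.628
vertex -2.626 1.75 2.019
vertex -2.535 1.314 3.389
endloop
endfacet
facet normal 0.063 -0.302 0.951
outer loop
vertex -2.248 2.126 3.628
vertex -2.535 1.314 3.389
vertex -1.514 1.452 3.365
endloop
endfacet
facet normal -0.063 0.302 -0.951
outer loop
vertex -2.626 1.75 2.019
vertex -1.606 1.888 1.995
vertex -2.145 1.042 1.762
endloop
endfacet
facet normal -0.840 -0.530 -0.113
outer loop
vertex -2.626 1.75 2.019
vertex -2.145 1.042 1.762
vertex -2.535 1.314 3.389
endloop
endfacet
facet normal -0.840 -0.531 -0.113
outer loop
vertex -2.535 1.314 3.389
vertex -2.145 1.042 1.762
vertex -2.053 0.606 3.131
endloop
endfacet
facet normal 0.063 -0.303 0.951
outer loop
vertex -2.535 1.314 3.389
vertex -2.053 0.606 3.131
vertex -1.514 1.452 3.365
endloop
endfacet
facet normal -0.064 0.303 -0.951
outer loop
vertex -2.145 1.042 1.762
vertex -1.606 1.888 1.995
vertex -1.258 0.971 1.68
endloop
endfacet
facet normal -0.103 -0.950 -0.296
outer loop
vertex -2.145 1.042 1.762
vertex -1.258 0.971 1.68
vertex -2.053 0.606 3.131
endloop
endfacet
facet normal -0.103 -0.950 -0.295
outer loop
vertex -2.053 0.606 3.131
vertex -1.258 0.971 1.68
vertex -1.166 0.535 3.05
endloop
endfacet
facet normal 0.063 -0.303 0.951
outer loop
vertex -2.053 0.606 3.131
vertex -1.166 0.535 3.05
vertex -1.514 1.452 3.365
endloop
endfacet
facet normal -0.063 0.303 -0.951
outer loop
vertex -1.258 0.971 1.68
vertex -1.606 1.888 1.995
vertex -0.632 1.591 1.836
endloop
endfacet
facet normal 0.712 -0.654 -0.256
outer loop
vertex -1.258 0.971 1.68
vertex -0.632 1.591 1.836
vertex -1.166 0.535 3.05
endloop
endfacet
facet normal 0.712 -0.654 -0.256
outer loop
vertex -1.166 0.535 3.05
vertex -0.632 1.591 1.836
vertex -0.541 1.155 3.205
endloop
endfacet
facet normal 0.064 -0.302 0.951
outer loop
vertex -1.166 0.535 3.05
vertex -0.541 1.155 3.205
vertex -1.514 1.452 3.365
endloop
endfacet
facet normal -0.063 0.302 -0.951
outer loop
vertex -0.632 1.591 1.836
vertex -1.606 1.888 1.995
vertex -0.74 2.434 2.111
endloop
endfacet
facet normal 0.991 0.134 -0.023
outer loop
vertex -0.632 1.591 1.836
vertex -0.74 2.434 2.111
vertex -0.541 1.155 3.205
endloop
endfacet
facet normal 0.991 0.134 -0.023
outer loop
vertex -0.541 1.155 3.205
vertex -0.74 2.434 2.111
vertex -0.649 1.998 3.481
endloop
endfacet
facet normal 0.064 -0.303 0.951
outer loop
vertex -0.541 1.155 3.205
vertex -0.649 1.998 3.481
vertex -1.514 1.452 3.365
endloop
endfacet
facet normal 0.328 0.358 -0.874
outer loop
vertex 3.259 3.877 -4.168
vertex 2.354 4.228 -4.364
vertex 3.161 4.585 -3.915
endloop
endfacet
facet normal 0.652 -0.174 0.738
outer loop
vertex 3.259 3.877 -4.168
vertex 3.161 4.585 -3.915
vertex 1.826 3.652 -2.956
endloop
endfacet
facet normal 0.328 0.358 -0.874
outer loop
vertex 3.161 4.585 -3.915
vertex 2.354 4.228 -4.364
vertex 2.591 5.083 -3.925
endloop
endfacet
facet normal 0.334 0.399 0.854
outer loop
vertex 3.161 4.585 -3.915
vertex 2.591 5.083 -3.925
vertex 1.826 3.652 -2.956
endloop
endfacet
facet normal 0.328 0.358 -0.874
outer loop
vertex 2.591 5.083 -3.925
vertex 2.354 4.228 -4.364
vertex 1.882 5.081 -4.192
endloop
endfacet
facet normal -0.274 0.635 0.722
outer loop
vertex 2.591 5.083 -3.925
vertex 1.882 5.081 -4.192
vertex 1.826 3.652 -2.956
endloop
endfacet
facet normal 0.328 0.358 -0.874
outer loop
vertex 1.882 5.081 -4.192
vertex 2.354 4.228 -4.364
vertex 1.449 4.579 -4.56
endloop
endfacet
facet normal -0.816 0.396 0.421
outer loop
vertex 1.882 5.081 -4.192
vertex 1.449 4.579 -4.56
vertex 1.826 3.652 -2.956
endloop
endfacet
facet normal 0.328 0.357 -0.875
outer loop
vertex 1.449 4.579 -4.56
vertex 2.354 4.228 -4.364
vertex 1.547 3.871 -4.812
endloop
endfacet
facet normal -0.976 -0.180 0.125
outer loop
vertex 1.449 4.579 -4.56
vertex 1.547 3.871 -4.812
vertex 1.826 3.652 -2.956
endloop
endfacet
facet normal 0.327 0.358 -0.874
outer loop
vertex 1.547 3.871 -4.812
vertex 2.354 4.228 -4.364
vertex 2.117 3.373 -4.803
endloop
endfacet
facet normal -0.658 -0.753 0.010
outer loop
vertex 1.547 3.871 -4.812
vertex 2.117 3.373 -4.803
vertex 1.826 3.652 -2.956
endloop
endfacet
facet normal 0.328 0.358 -0.874
outer loop
vertex 2.117 3.373 -4.803
vertex 2.354 4.228 -4.364
vertex 2.826 3.375 -4.536
endloop
endfacet
facet normal -0.050 -0.989 0.141
outer loop
vertex 2.117 3.373 -4.803
vertex 2.826 3.375 -4.536
vertex 1.826 3.652 -2.956
endloop
endfacet
facet normal 0.328 0.358 -0.874
outer loop
vertex 2.826 3.375 -4.536
vertex 2.354 4.228 -4.364
vertex 3.259 3.877 -4.168
endloop
endfacet
facet normal 0.492 -0.749 0.443
outer loop
vertex 2.826 3.375 -4.536
vertex 3.259 3.877 -4.168
vertex 1.826 3.652 -2.956
endloop
endfacet

endsolid


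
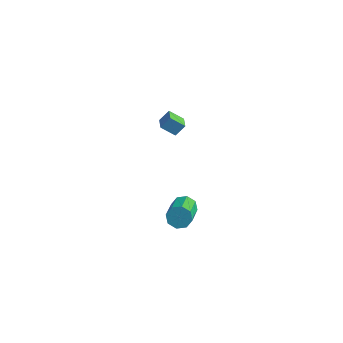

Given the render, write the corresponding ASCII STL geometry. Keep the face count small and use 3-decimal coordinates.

solid 
facet normal -0.375 0.770 -0.516
outer loop
vertex 3.445 -1.97 -1.088
vertex 3.04 -2.418 -1.463
vertex 2.959 -2.053 -0.859
endloop
endfacet
facet normal 0.246 0.618 0.746
outer loop
vertex 3.445 -1.97 -1.088
vertex 2.959 -2.053 -0.859
vertex 4.205 -3.535 -0.042
endloop
endfacet
facet normal 0.246 0.618 0.746
outer loop
vertex 4.205 -3.535 -0.042
vertex 2.959 -2.053 -0.859
vertex 3.719 -3.618 0.187
endloop
endfacet
facet normal 0.374 -0.771 0.515
outer loop
vertex 4.205 -3.535 -0.042
vertex 3.719 -3.618 0.187
vertex 3.8 -3.982 -0.417
endloop
endfacet
facet normal -0.374 0.771 -0.516
outer loop
vertex 2.959 -2.053 -0.859
vertex 3.04 -2.418 -1.463
vertex 2.521 -2.349 -0.984
endloop
endfacet
facet normal -0.458 0.329 0.826
outer loop
vertex 2.959 -2.053 -0.859
vertex 2.521 -2.349 -0.984
vertex 3.719 -3.618 0.187
endloop
endfacet
facet normal -0.458 0.329 0.826
outer loop
vertex 3.719 -3.618 0.187
vertex 2.521 -2.349 -0.984
vertex 3.281 -3.914 0.062
endloop
endfacet
facet normal 0.374 -0.771 0.515
outer loop
vertex 3.719 -3.618 0.187
vertex 3.281 -3.914 0.062
vertex 3.8 -3.982 -0.417
endloop
endfacet
facet normal -0.374 0.771 -0.516
outer loop
vertex 2.521 -2.349 -0.984
vertex 3.04 -2.418 -1.463
vertex 2.387 -2.685 -1.389
endloop
endfacet
facet normal -0.894 -0.152 0.422
outer loop
vertex 2.521 -2.349 -0.984
vertex 2.387 -2.685 -1.389
vertex 3.281 -3.914 0.062
endloop
endfacet
facet normal -0.894 -0.152 0.422
outer loop
vertex 3.281 -3.914 0.062
vertex 2.387 -2.685 -1.389
vertex 3.147 -4.25 -0.343
endloop
endfacet
facet normal 0.375 -0.771 0.515
outer loop
vertex 3.281 -3.914 0.062
vertex 3.147 -4.25 -0.343
vertex 3.8 -3.982 -0.417
endloop
endfacet
facet normal -0.374 0.771 -0.516
outer loop
vertex 2.387 -2.685 -1.389
vertex 3.04 -2.418 -1.463
vertex 2.635 -2.865 -1.838
endloop
endfacet
facet normal -0.807 -0.544 -0.228
outer loop
vertex 2.387 -2.685 -1.389
vertex 2.635 -2.865 -1.838
vertex 3.147 -4.25 -0.343
endloop
endfacet
facet normal -0.807 -0.544 -0.228
outer loop
vertex 3.147 -4.25 -0.343
vertex 2.635 -2.865 -1.838
vertex 3.395 -4.43 -0.792
endloop
endfacet
facet normal 0.375 -0.770 0.516
outer loop
vertex 3.147 -4.25 -0.343
vertex 3.395 -4.43 -0.792
vertex 3.8 -3.982 -0.417
endloop
endfacet
facet normal -0.374 0.771 -0.515
outer loop
vertex 2.635 -2.865 -1.838
vertex 3.04 -2.418 -1.463
vertex 3.121 -2.782 -2.067
endloop
endfacet
facet normal -0.246 -0.618 -0.746
outer loop
vertex 2.635 -2.865 -1.838
vertex 3.121 -2.782 -2.067
vertex 3.395 -4.43 -0.792
endloop
endfacet
facet normal -0.246 -0.618 -0.746
outer loop
vertex 3.395 -4.43 -0.792
vertex 3.121 -2.782 -2.067
vertex 3.881 -4.347 -1.021
endloop
endfacet
facet normal 0.375 -0.770 0.516
outer loop
vertex 3.395 -4.43 -0.792
vertex 3.881 -4.347 -1.021
vertex 3.8 -3.982 -0.417
endloop
endfacet
facet normal -0.374 0.771 -0.515
outer loop
vertex 3.121 -2.782 -2.067
vertex 3.04 -2.418 -1.463
vertex 3.559 -2.486 -1.942
endloop
endfacet
facet normal 0.458 -0.329 -0.826
outer loop
vertex 3.121 -2.782 -2.067
vertex 3.559 -2.486 -1.942
vertex 3.881 -4.347 -1.021
endloop
endfacet
facet normal 0.458 -0.329 -0.826
outer loop
vertex 3.881 -4.347 -1.021
vertex 3.559 -2.486 -1.942
vertex 4.319 -4.051 -0.896
endloop
endfacet
facet normal 0.374 -0.771 0.516
outer loop
vertex 3.881 -4.347 -1.021
vertex 4.319 -4.051 -0.896
vertex 3.8 -3.982 -0.417
endloop
endfacet
facet normal -0.375 0.771 -0.515
outer loop
vertex 3.559 -2.486 -1.942
vertex 3.04 -2.418 -1.463
vertex 3.693 -2.15 -1.537
endloop
endfacet
facet normal 0.894 0.152 -0.422
outer loop
vertex 3.559 -2.486 -1.942
vertex 3.693 -2.15 -1.537
vertex 4.319 -4.051 -0.896
endloop
endfacet
facet normal 0.894 0.152 -0.422
outer loop
vertex 4.319 -4.051 -0.896
vertex 3.693 -2.15 -1.537
vertex 4.453 -3.715 -0.491
endloop
endfacet
facet normal 0.374 -0.771 0.516
outer loop
vertex 4.319 -4.051 -0.896
vertex 4.453 -3.715 -0.491
vertex 3.8 -3.982 -0.417
endloop
endfacet
facet normal -0.375 0.770 -0.516
outer loop
vertex 3.693 -2.15 -1.537
vertex 3.04 -2.418 -1.463
vertex 3.445 -1.97 -1.088
endloop
endfacet
facet normal 0.807 0.544 0.228
outer loop
vertex 3.693 -2.15 -1.537
vertex 3.445 -1.97 -1.088
vertex 4.453 -3.715 -0.491
endloop
endfacet
facet normal 0.807 0.544 0.228
outer loop
vertex 4.453 -3.715 -0.491
vertex 3.445 -1.97 -1.088
vertex 4.205 -3.535 -0.042
endloop
endfacet
facet normal 0.374 -0.771 0.516
outer loop
vertex 4.453 -3.715 -0.491
vertex 4.205 -3.535 -0.042
vertex 3.8 -3.982 -0.417
endloop
endfacet
facet normal -0.622 0.746 -0.238
outer loop
vertex -2.654 4.262 -2.039
vertex -1.909 4.67 -2.706
vertex -2.984 3.774 -2.705
endloop
endfacet
facet normal -0.689 -0.378 0.618
outer loop
vertex -2.431 3.11 -2.494
vertex -2.654 4.262 -2.039
vertex -2.984 3.774 -2.705
endloop
endfacet
facet normal -0.622 0.746 -0.237
outer loop
vertex -2.984 3.774 -2.705
vertex -1.909 4.67 -2.706
vertex -2.24 4.182 -3.373
endloop
endfacet
facet normal -0.372 -0.548 -0.749
outer loop
vertex -2.24 4.182 -3.373
vertex -2.431 3.11 -2.494
vertex -2.984 3.774 -2.705
endloop
endfacet
facet normal 0.371 0.548 0.750
outer loop
vertex -2.654 4.262 -2.039
vertex -1.356 4.006 -2.495
vertex -1.909 4.67 -2.706
endloop
endfacet
facet normal -0.689 -0.378 0.618
outer loop
vertex -2.1 3.598 -1.827
vertex -2.654 4.262 -2.039
vertex -2.431 3.11 -2.494
endloop
endfacet
facet normal 0.371 0.549 0.749
outer loop
vertex -2.1 3.598 -1.827
vertex -1.356 4.006 -2.495
vertex -2.654 4.262 -2.039
endloop
endfacet
facet normal 0.689 0.378 -0.618
outer loop
vertex -1.909 4.67 -2.706
vertex -1.356 4.006 -2.495
vertex -2.24 4.182 -3.373
endloop
endfacet
facet normal -0.371 -0.549 -0.750
outer loop
vertex -1.686 3.518 -3.161
vertex -2.431 3.11 -2.494
vertex -2.24 4.182 -3.373
endloop
endfacet
facet normal 0.689 0.378 -0.618
outer loop
vertex -2.24 4.182 -3.373
vertex -1.356 4.006 -2.495
vertex -1.686 3.518 -3.161
endloop
endfacet
facet normal 0.622 -0.746 0.238
outer loop
vertex -1.686 3.518 -3.161
vertex -2.1 3.598 -1.827
vertex -2.431 3.11 -2.494
endloop
endfacet
facet normal 0.622 -0.746 0.238
outer loop
vertex -1.356 4.006 -2.495
vertex -2.1 3.598 -1.827
vertex -1.686 3.518 -3.161
endloop
endfacet

endsolid


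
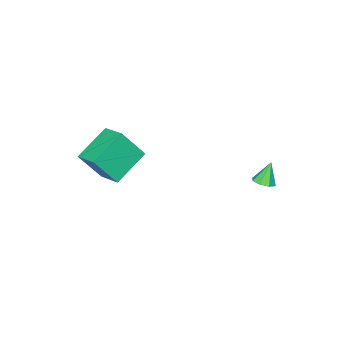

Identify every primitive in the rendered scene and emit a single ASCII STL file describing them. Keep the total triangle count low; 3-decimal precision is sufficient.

solid 
facet normal -0.433 0.387 -0.814
outer loop
vertex 1.564 -2.324 -1.13
vertex 3.423 -2.184 -2.052
vertex 1.392 -3.676 -1.682
endloop
endfacet
facet normal -0.894 -0.067 0.443
outer loop
vertex 2.197 -4.396 -0.168
vertex 1.564 -2.324 -1.13
vertex 1.392 -3.676 -1.682
endloop
endfacet
facet normal -0.433 0.388 -0.814
outer loop
vertex 1.392 -3.676 -1.682
vertex 3.423 -2.184 -2.052
vertex 3.251 -3.535 -2.604
endloop
endfacet
facet normal -0.116 -0.920 -0.375
outer loop
vertex 3.251 -3.535 -2.604
vertex 2.197 -4.396 -0.168
vertex 1.392 -3.676 -1.682
endloop
endfacet
facet normal 0.117 0.920 0.375
outer loop
vertex 1.564 -2.324 -1.13
vertex 4.228 -2.904 -0.538
vertex 3.423 -2.184 -2.052
endloop
endfacet
facet normal -0.894 -0.067 0.443
outer loop
vertex 2.369 -3.045 0.384
vertex 1.564 -2.324 -1.13
vertex 2.197 -4.396 -0.168
endloop
endfacet
facet normal 0.117 0.919 0.376
outer loop
vertex 2.369 -3.045 0.384
vertex 4.228 -2.904 -0.538
vertex 1.564 -2.324 -1.13
endloop
endfacet
facet normal 0.894 0.067 -0.443
outer loop
vertex 3.423 -2.184 -2.052
vertex 4.228 -2.904 -0.538
vertex 3.251 -3.535 -2.604
endloop
endfacet
facet normal -0.117 -0.919 -0.376
outer loop
vertex 4.056 -4.256 -1.09
vertex 2.197 -4.396 -0.168
vertex 3.251 -3.535 -2.604
endloop
endfacet
facet normal 0.894 0.067 -0.443
outer loop
vertex 3.251 -3.535 -2.604
vertex 4.228 -2.904 -0.538
vertex 4.056 -4.256 -1.09
endloop
endfacet
facet normal 0.433 -0.388 0.814
outer loop
vertex 4.056 -4.256 -1.09
vertex 2.369 -3.045 0.384
vertex 2.197 -4.396 -0.168
endloop
endfacet
facet normal 0.433 -0.387 0.814
outer loop
vertex 4.228 -2.904 -0.538
vertex 2.369 -3.045 0.384
vertex 4.056 -4.256 -1.09
endloop
endfacet
facet normal 0.445 0.071 -0.893
outer loop
vertex -0.654 3.01 -1.261
vertex -1.145 2.813 -1.521
vertex -0.936 3.344 -1.375
endloop
endfacet
facet normal 0.398 0.579 0.711
outer loop
vertex -0.654 3.01 -1.261
vertex -0.936 3.344 -1.375
vertex -1.675 2.727 -0.459
endloop
endfacet
facet normal 0.443 0.071 -0.894
outer loop
vertex -0.936 3.344 -1.375
vertex -1.145 2.813 -1.521
vertex -1.341 3.367 -1.574
endloop
endfacet
facet normal -0.172 0.876 0.451
outer loop
vertex -0.936 3.344 -1.375
vertex -1.341 3.367 -1.574
vertex -1.675 2.727 -0.459
endloop
endfacet
facet normal 0.445 0.072 -0.893
outer loop
vertex -1.341 3.367 -1.574
vertex -1.145 2.813 -1.521
vertex -1.631 3.065 -1.743
endloop
endfacet
facet normal -0.753 0.643 0.143
outer loop
vertex -1.341 3.367 -1.574
vertex -1.631 3.065 -1.743
vertex -1.675 2.727 -0.459
endloop
endfacet
facet normal 0.445 0.071 -0.893
outer loop
vertex -1.631 3.065 -1.743
vertex -1.145 2.813 -1.521
vertex -1.637 2.615 -1.782
endloop
endfacet
facet normal -0.999 0.016 -0.030
outer loop
vertex -1.631 3.065 -1.743
vertex -1.637 2.615 -1.782
vertex -1.675 2.727 -0.459
endloop
endfacet
facet normal 0.445 0.071 -0.893
outer loop
vertex -1.637 2.615 -1.782
vertex -1.145 2.813 -1.521
vertex -1.355 2.281 -1.668
endloop
endfacet
facet normal -0.769 -0.638 0.032
outer loop
vertex -1.637 2.615 -1.782
vertex -1.355 2.281 -1.668
vertex -1.675 2.727 -0.459
endloop
endfacet
facet normal 0.445 0.071 -0.893
outer loop
vertex -1.355 2.281 -1.668
vertex -1.145 2.813 -1.521
vertex -0.95 2.258 -1.468
endloop
endfacet
facet normal -0.198 -0.936 0.293
outer loop
vertex -1.355 2.281 -1.668
vertex -0.95 2.258 -1.468
vertex -1.675 2.727 -0.459
endloop
endfacet
facet normal 0.444 0.071 -0.893
outer loop
vertex -0.95 2.258 -1.468
vertex -1.145 2.813 -1.521
vertex -0.66 2.561 -1.3
endloop
endfacet
facet normal 0.384 -0.701 0.601
outer loop
vertex -0.95 2.258 -1.468
vertex -0.66 2.561 -1.3
vertex -1.675 2.727 -0.459
endloop
endfacet
facet normal 0.444 0.072 -0.893
outer loop
vertex -0.66 2.561 -1.3
vertex -1.145 2.813 -1.521
vertex -0.654 3.01 -1.261
endloop
endfacet
facet normal 0.629 -0.076 0.774
outer loop
vertex -0.66 2.561 -1.3
vertex -0.654 3.01 -1.261
vertex -1.675 2.727 -0.459
endloop
endfacet

endsolid


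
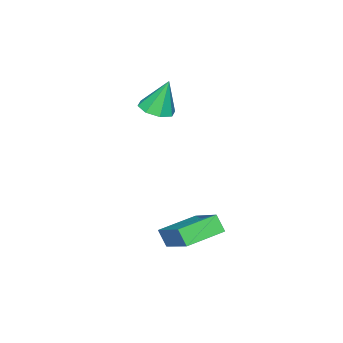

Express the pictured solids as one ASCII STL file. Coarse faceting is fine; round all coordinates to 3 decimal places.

solid 
facet normal 0.182 -0.254 -0.950
outer loop
vertex -2.494 -2.979 0.517
vertex -3.053 -2.409 0.258
vertex -2.228 -2.403 0.414
endloop
endfacet
facet normal 0.740 -0.229 0.633
outer loop
vertex -2.494 -2.979 0.517
vertex -2.228 -2.403 0.414
vertex -3.367 -1.971 1.902
endloop
endfacet
facet normal 0.182 -0.253 -0.950
outer loop
vertex -2.228 -2.403 0.414
vertex -3.053 -2.409 0.258
vertex -2.446 -1.83 0.22
endloop
endfacet
facet normal 0.768 0.447 0.458
outer loop
vertex -2.228 -2.403 0.414
vertex -2.446 -1.83 0.22
vertex -3.367 -1.971 1.902
endloop
endfacet
facet normal 0.182 -0.253 -0.950
outer loop
vertex -2.446 -1.83 0.22
vertex -3.053 -2.409 0.258
vertex -3.019 -1.596 0.048
endloop
endfacet
facet normal 0.303 0.921 0.243
outer loop
vertex -2.446 -1.83 0.22
vertex -3.019 -1.596 0.048
vertex -3.367 -1.971 1.902
endloop
endfacet
facet normal 0.181 -0.253 -0.950
outer loop
vertex -3.019 -1.596 0.048
vertex -3.053 -2.409 0.258
vertex -3.613 -1.838 -0.001
endloop
endfacet
facet normal -0.383 0.917 0.114
outer loop
vertex -3.019 -1.596 0.048
vertex -3.613 -1.838 -0.001
vertex -3.367 -1.971 1.902
endloop
endfacet
facet normal 0.181 -0.253 -0.950
outer loop
vertex -3.613 -1.838 -0.001
vertex -3.053 -2.409 0.258
vertex -3.879 -2.415 0.102
endloop
endfacet
facet normal -0.888 0.435 0.145
outer loop
vertex -3.613 -1.838 -0.001
vertex -3.879 -2.415 0.102
vertex -3.367 -1.971 1.902
endloop
endfacet
facet normal 0.181 -0.253 -0.950
outer loop
vertex -3.879 -2.415 0.102
vertex -3.053 -2.409 0.258
vertex -3.661 -2.988 0.296
endloop
endfacet
facet normal -0.916 -0.240 0.320
outer loop
vertex -3.879 -2.415 0.102
vertex -3.661 -2.988 0.296
vertex -3.367 -1.971 1.902
endloop
endfacet
facet normal 0.182 -0.253 -0.950
outer loop
vertex -3.661 -2.988 0.296
vertex -3.053 -2.409 0.258
vertex -3.087 -3.222 0.468
endloop
endfacet
facet normal -0.451 -0.714 0.535
outer loop
vertex -3.661 -2.988 0.296
vertex -3.087 -3.222 0.468
vertex -3.367 -1.971 1.902
endloop
endfacet
facet normal 0.182 -0.253 -0.950
outer loop
vertex -3.087 -3.222 0.468
vertex -3.053 -2.409 0.258
vertex -2.494 -2.979 0.517
endloop
endfacet
facet normal 0.236 -0.709 0.665
outer loop
vertex -3.087 -3.222 0.468
vertex -2.494 -2.979 0.517
vertex -3.367 -1.971 1.902
endloop
endfacet
facet normal -0.887 0.439 0.145
outer loop
vertex 1.014 3.11 -2.126
vertex 1.13 3.586 -2.857
vertex 0.04 1.53 -3.307
endloop
endfacet
facet normal -0.131 -0.540 0.831
outer loop
vertex 1.61 0.754 -3.563
vertex 1.014 3.11 -2.126
vertex 0.04 1.53 -3.307
endloop
endfacet
facet normal -0.887 0.439 0.145
outer loop
vertex 0.04 1.53 -3.307
vertex 1.13 3.586 -2.857
vertex 0.156 2.006 -4.039
endloop
endfacet
facet normal -0.443 -0.718 -0.537
outer loop
vertex 0.156 2.006 -4.039
vertex 1.61 0.754 -3.563
vertex 0.04 1.53 -3.307
endloop
endfacet
facet normal 0.442 0.718 0.538
outer loop
vertex 1.014 3.11 -2.126
vertex 2.7 2.81 -3.113
vertex 1.13 3.586 -2.857
endloop
endfacet
facet normal -0.132 -0.540 0.831
outer loop
vertex 2.584 2.334 -2.381
vertex 1.014 3.11 -2.126
vertex 1.61 0.754 -3.563
endloop
endfacet
facet normal 0.442 0.718 0.537
outer loop
vertex 2.584 2.334 -2.381
vertex 2.7 2.81 -3.113
vertex 1.014 3.11 -2.126
endloop
endfacet
facet normal 0.132 0.540 -0.831
outer loop
vertex 1.13 3.586 -2.857
vertex 2.7 2.81 -3.113
vertex 0.156 2.006 -4.039
endloop
endfacet
facet normal -0.442 -0.718 -0.538
outer loop
vertex 1.726 1.23 -4.294
vertex 1.61 0.754 -3.563
vertex 0.156 2.006 -4.039
endloop
endfacet
facet normal 0.132 0.540 -0.831
outer loop
vertex 0.156 2.006 -4.039
vertex 2.7 2.81 -3.113
vertex 1.726 1.23 -4.294
endloop
endfacet
facet normal 0.887 -0.438 -0.145
outer loop
vertex 1.726 1.23 -4.294
vertex 2.584 2.334 -2.381
vertex 1.61 0.754 -3.563
endloop
endfacet
facet normal 0.887 -0.439 -0.145
outer loop
vertex 2.7 2.81 -3.113
vertex 2.584 2.334 -2.381
vertex 1.726 1.23 -4.294
endloop
endfacet

endsolid


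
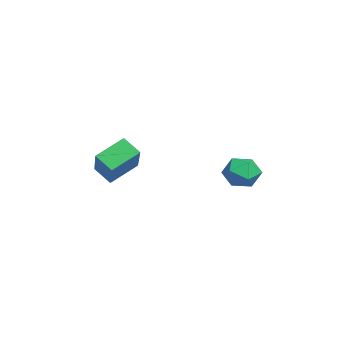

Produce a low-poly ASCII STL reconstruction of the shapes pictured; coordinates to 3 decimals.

solid 
facet normal -0.120 0.867 -0.483
outer loop
vertex -0.636 0.996 3.032
vertex -1.272 1.094 3.366
vertex -0.662 1.346 3.667
endloop
endfacet
facet normal 0.570 0.729 -0.379
outer loop
vertex -0.636 0.996 3.032
vertex -0.662 1.346 3.667
vertex -0.133 0.866 3.539
endloop
endfacet
facet normal 0.719 0.102 -0.687
outer loop
vertex -0.636 0.996 3.032
vertex -0.133 0.866 3.539
vertex -0.417 0.316 3.16
endloop
endfacet
facet normal 0.120 -0.146 -0.982
outer loop
vertex -0.636 0.996 3.032
vertex -0.417 0.316 3.16
vertex -1.121 0.457 3.053
endloop
endfacet
facet normal -0.400 0.326 -0.857
outer loop
vertex -0.636 0.996 3.032
vertex -1.121 0.457 3.053
vertex -1.272 1.094 3.366
endloop
endfacet
facet normal 0.678 0.660 0.324
outer loop
vertex -0.133 0.866 3.539
vertex -0.662 1.346 3.667
vertex -0.459 0.883 4.187
endloop
endfacet
facet normal -0.441 0.884 0.154
outer loop
vertex -0.662 1.346 3.667
vertex -1.272 1.094 3.366
vertex -1.163 1.024 4.08
endloop
endfacet
facet normal -0.893 0.009 -0.450
outer loop
vertex -1.272 1.094 3.366
vertex -1.121 0.457 3.053
vertex -1.447 0.474 3.701
endloop
endfacet
facet normal -0.052 -0.756 -0.653
outer loop
vertex -1.121 0.457 3.053
vertex -0.417 0.316 3.16
vertex -0.918 -0.006 3.573
endloop
endfacet
facet normal 0.919 -0.354 -0.175
outer loop
vertex -0.417 0.316 3.16
vertex -0.133 0.866 3.539
vertex -0.308 0.246 3.874
endloop
endfacet
facet normal -0.120 0.146 0.982
outer loop
vertex -0.944 0.344 4.208
vertex -0.459 0.883 4.187
vertex -1.163 1.024 4.08
endloop
endfacet
facet normal -0.719 -0.102 0.687
outer loop
vertex -0.944 0.344 4.208
vertex -1.163 1.024 4.08
vertex -1.447 0.474 3.701
endloop
endfacet
facet normal -0.570 -0.729 0.379
outer loop
vertex -0.944 0.344 4.208
vertex -1.447 0.474 3.701
vertex -0.918 -0.006 3.573
endloop
endfacet
facet normal 0.120 -0.867 0.483
outer loop
vertex -0.944 0.344 4.208
vertex -0.918 -0.006 3.573
vertex -0.308 0.246 3.874
endloop
endfacet
facet normal 0.400 -0.326 0.857
outer loop
vertex -0.944 0.344 4.208
vertex -0.308 0.246 3.874
vertex -0.459 0.883 4.187
endloop
endfacet
facet normal 0.052 0.756 0.653
outer loop
vertex -1.163 1.024 4.08
vertex -0.459 0.883 4.187
vertex -0.662 1.346 3.667
endloop
endfacet
facet normal -0.919 0.354 0.175
outer loop
vertex -1.447 0.474 3.701
vertex -1.163 1.024 4.08
vertex -1.272 1.094 3.366
endloop
endfacet
facet normal -0.678 -0.660 -0.324
outer loop
vertex -0.918 -0.006 3.573
vertex -1.447 0.474 3.701
vertex -1.121 0.457 3.053
endloop
endfacet
facet normal 0.441 -0.884 -0.154
outer loop
vertex -0.308 0.246 3.874
vertex -0.918 -0.006 3.573
vertex -0.417 0.316 3.16
endloop
endfacet
facet normal 0.893 -0.009 0.450
outer loop
vertex -0.459 0.883 4.187
vertex -0.308 0.246 3.874
vertex -0.133 0.866 3.539
endloop
endfacet
facet normal -0.819 -0.057 -0.572
outer loop
vertex -3.907 -4.382 2.662
vertex -4.43 -3.427 3.316
vertex -3.563 -3.817 2.113
endloop
endfacet
facet normal 0.412 -0.752 -0.516
outer loop
vertex -1.77 -3.693 3.364
vertex -3.907 -4.382 2.662
vertex -3.563 -3.817 2.113
endloop
endfacet
facet normal -0.819 -0.057 -0.572
outer loop
vertex -3.563 -3.817 2.113
vertex -4.43 -3.427 3.316
vertex -4.086 -2.862 2.767
endloop
endfacet
facet normal 0.400 0.657 -0.639
outer loop
vertex -4.086 -2.862 2.767
vertex -1.77 -3.693 3.364
vertex -3.563 -3.817 2.113
endloop
endfacet
facet normal -0.400 -0.657 0.639
outer loop
vertex -3.907 -4.382 2.662
vertex -2.637 -3.303 4.567
vertex -4.43 -3.427 3.316
endloop
endfacet
facet normal 0.412 -0.752 -0.516
outer loop
vertex -2.114 -4.258 3.913
vertex -3.907 -4.382 2.662
vertex -1.77 -3.693 3.364
endloop
endfacet
facet normal -0.400 -0.657 0.639
outer loop
vertex -2.114 -4.258 3.913
vertex -2.637 -3.303 4.567
vertex -3.907 -4.382 2.662
endloop
endfacet
facet normal -0.412 0.752 0.516
outer loop
vertex -4.43 -3.427 3.316
vertex -2.637 -3.303 4.567
vertex -4.086 -2.862 2.767
endloop
endfacet
facet normal 0.400 0.657 -0.639
outer loop
vertex -2.293 -2.738 4.018
vertex -1.77 -3.693 3.364
vertex -4.086 -2.862 2.767
endloop
endfacet
facet normal -0.412 0.752 0.516
outer loop
vertex -4.086 -2.862 2.767
vertex -2.637 -3.303 4.567
vertex -2.293 -2.738 4.018
endloop
endfacet
facet normal 0.819 0.057 0.572
outer loop
vertex -2.293 -2.738 4.018
vertex -2.114 -4.258 3.913
vertex -1.77 -3.693 3.364
endloop
endfacet
facet normal 0.819 0.057 0.572
outer loop
vertex -2.637 -3.303 4.567
vertex -2.114 -4.258 3.913
vertex -2.293 -2.738 4.018
endloop
endfacet

endsolid


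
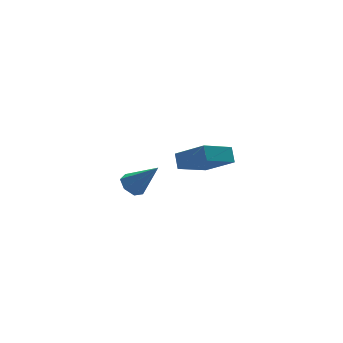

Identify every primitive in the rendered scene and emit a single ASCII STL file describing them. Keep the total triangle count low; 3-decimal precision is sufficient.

solid 
facet normal -0.493 0.433 -0.755
outer loop
vertex -3.863 -0.997 1.098
vertex -4.153 -0.625 1.501
vertex -3.616 -0.53 1.205
endloop
endfacet
facet normal 0.859 -0.375 -0.347
outer loop
vertex -3.863 -0.997 1.098
vertex -3.616 -0.53 1.205
vertex -3.347 -1.335 2.739
endloop
endfacet
facet normal -0.493 0.433 -0.755
outer loop
vertex -3.616 -0.53 1.205
vertex -4.153 -0.625 1.501
vertex -3.774 -0.135 1.535
endloop
endfacet
facet normal 0.935 0.355 0.022
outer loop
vertex -3.616 -0.53 1.205
vertex -3.774 -0.135 1.535
vertex -3.347 -1.335 2.739
endloop
endfacet
facet normal -0.492 0.433 -0.756
outer loop
vertex -3.774 -0.135 1.535
vertex -4.153 -0.625 1.501
vertex -4.217 -0.109 1.838
endloop
endfacet
facet normal 0.424 0.712 0.559
outer loop
vertex -3.774 -0.135 1.535
vertex -4.217 -0.109 1.838
vertex -3.347 -1.335 2.739
endloop
endfacet
facet normal -0.491 0.433 -0.756
outer loop
vertex -4.217 -0.109 1.838
vertex -4.153 -0.625 1.501
vertex -4.612 -0.47 1.888
endloop
endfacet
facet normal -0.284 0.429 0.858
outer loop
vertex -4.217 -0.109 1.838
vertex -4.612 -0.47 1.888
vertex -3.347 -1.335 2.739
endloop
endfacet
facet normal -0.491 0.433 -0.756
outer loop
vertex -4.612 -0.47 1.888
vertex -4.153 -0.625 1.501
vertex -4.661 -0.948 1.646
endloop
endfacet
facet normal -0.661 -0.284 0.694
outer loop
vertex -4.612 -0.47 1.888
vertex -4.661 -0.948 1.646
vertex -3.347 -1.335 2.739
endloop
endfacet
facet normal -0.492 0.435 -0.754
outer loop
vertex -4.661 -0.948 1.646
vertex -4.153 -0.625 1.501
vertex -4.328 -1.182 1.294
endloop
endfacet
facet normal -0.421 -0.887 0.192
outer loop
vertex -4.661 -0.948 1.646
vertex -4.328 -1.182 1.294
vertex -3.347 -1.335 2.739
endloop
endfacet
facet normal -0.491 0.435 -0.755
outer loop
vertex -4.328 -1.182 1.294
vertex -4.153 -0.625 1.501
vertex -3.863 -0.997 1.098
endloop
endfacet
facet normal 0.255 -0.928 -0.271
outer loop
vertex -4.328 -1.182 1.294
vertex -3.863 -0.997 1.098
vertex -3.347 -1.335 2.739
endloop
endfacet
facet normal -0.445 0.676 -0.587
outer loop
vertex -0.134 3.478 -1.403
vertex 0.023 4.069 -0.841
vertex 1.389 3.809 -2.177
endloop
endfacet
facet normal -0.189 -0.711 -0.677
outer loop
vertex 2.177 2.611 -1.139
vertex -0.134 3.478 -1.403
vertex 1.389 3.809 -2.177
endloop
endfacet
facet normal -0.445 0.676 -0.587
outer loop
vertex 1.389 3.809 -2.177
vertex 0.023 4.069 -0.841
vertex 1.546 4.399 -1.616
endloop
endfacet
facet normal 0.875 0.190 -0.445
outer loop
vertex 1.546 4.399 -1.616
vertex 2.177 2.611 -1.139
vertex 1.389 3.809 -2.177
endloop
endfacet
facet normal -0.875 -0.190 0.445
outer loop
vertex -0.134 3.478 -1.403
vertex 0.811 2.871 0.197
vertex 0.023 4.069 -0.841
endloop
endfacet
facet normal -0.190 -0.712 -0.676
outer loop
vertex 0.654 2.281 -0.364
vertex -0.134 3.478 -1.403
vertex 2.177 2.611 -1.139
endloop
endfacet
facet normal -0.875 -0.190 0.445
outer loop
vertex 0.654 2.281 -0.364
vertex 0.811 2.871 0.197
vertex -0.134 3.478 -1.403
endloop
endfacet
facet normal 0.190 0.711 0.677
outer loop
vertex 0.023 4.069 -0.841
vertex 0.811 2.871 0.197
vertex 1.546 4.399 -1.616
endloop
endfacet
facet normal 0.875 0.190 -0.445
outer loop
vertex 2.334 3.202 -0.577
vertex 2.177 2.611 -1.139
vertex 1.546 4.399 -1.616
endloop
endfacet
facet normal 0.189 0.712 0.677
outer loop
vertex 1.546 4.399 -1.616
vertex 0.811 2.871 0.197
vertex 2.334 3.202 -0.577
endloop
endfacet
facet normal 0.445 -0.676 0.587
outer loop
vertex 2.334 3.202 -0.577
vertex 0.654 2.281 -0.364
vertex 2.177 2.611 -1.139
endloop
endfacet
facet normal 0.445 -0.676 0.587
outer loop
vertex 0.811 2.871 0.197
vertex 0.654 2.281 -0.364
vertex 2.334 3.202 -0.577
endloop
endfacet

endsolid


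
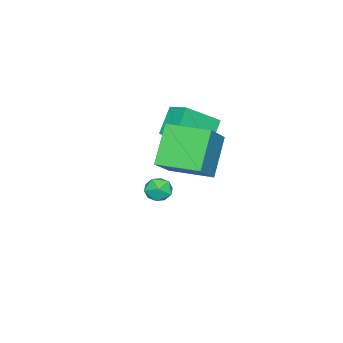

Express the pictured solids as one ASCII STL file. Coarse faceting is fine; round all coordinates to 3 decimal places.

solid 
facet normal -0.358 -0.680 0.640
outer loop
vertex -3.115 -2.012 -2.841
vertex -2.661 -2.488 -3.093
vertex -2.476 -2.076 -2.552
endloop
endfacet
facet normal -0.414 -0.021 0.910
outer loop
vertex -3.115 -2.012 -2.841
vertex -2.476 -2.076 -2.552
vertex -2.75 -1.436 -2.662
endloop
endfacet
facet normal -0.808 0.369 0.460
outer loop
vertex -3.115 -2.012 -2.841
vertex -2.75 -1.436 -2.662
vertex -3.105 -1.453 -3.271
endloop
endfacet
facet normal -0.995 -0.050 -0.088
outer loop
vertex -3.115 -2.012 -2.841
vertex -3.105 -1.453 -3.271
vertex -3.049 -2.103 -3.537
endloop
endfacet
facet normal -0.717 -0.696 0.023
outer loop
vertex -3.115 -2.012 -2.841
vertex -3.049 -2.103 -3.537
vertex -2.661 -2.488 -3.093
endloop
endfacet
facet normal 0.241 0.264 0.934
outer loop
vertex -2.75 -1.436 -2.662
vertex -2.476 -2.076 -2.552
vertex -2.071 -1.557 -2.803
endloop
endfacet
facet normal 0.330 -0.802 0.498
outer loop
vertex -2.476 -2.076 -2.552
vertex -2.661 -2.488 -3.093
vertex -2.015 -2.207 -3.069
endloop
endfacet
facet normal -0.251 -0.829 -0.499
outer loop
vertex -2.661 -2.488 -3.093
vertex -3.049 -2.103 -3.537
vertex -2.37 -2.224 -3.678
endloop
endfacet
facet normal -0.700 0.218 -0.680
outer loop
vertex -3.049 -2.103 -3.537
vertex -3.105 -1.453 -3.271
vertex -2.644 -1.584 -3.788
endloop
endfacet
facet normal -0.397 0.894 0.206
outer loop
vertex -3.105 -1.453 -3.271
vertex -2.75 -1.436 -2.662
vertex -2.459 -1.172 -3.247
endloop
endfacet
facet normal 0.995 0.050 0.088
outer loop
vertex -2.005 -1.648 -3.499
vertex -2.071 -1.557 -2.803
vertex -2.015 -2.207 -3.069
endloop
endfacet
facet normal 0.808 -0.369 -0.460
outer loop
vertex -2.005 -1.648 -3.499
vertex -2.015 -2.207 -3.069
vertex -2.37 -2.224 -3.678
endloop
endfacet
facet normal 0.414 0.021 -0.910
outer loop
vertex -2.005 -1.648 -3.499
vertex -2.37 -2.224 -3.678
vertex -2.644 -1.584 -3.788
endloop
endfacet
facet normal 0.358 0.680 -0.640
outer loop
vertex -2.005 -1.648 -3.499
vertex -2.644 -1.584 -3.788
vertex -2.459 -1.172 -3.247
endloop
endfacet
facet normal 0.717 0.696 -0.023
outer loop
vertex -2.005 -1.648 -3.499
vertex -2.459 -1.172 -3.247
vertex -2.071 -1.557 -2.803
endloop
endfacet
facet normal 0.700 -0.218 0.680
outer loop
vertex -2.015 -2.207 -3.069
vertex -2.071 -1.557 -2.803
vertex -2.476 -2.076 -2.552
endloop
endfacet
facet normal 0.397 -0.894 -0.206
outer loop
vertex -2.37 -2.224 -3.678
vertex -2.015 -2.207 -3.069
vertex -2.661 -2.488 -3.093
endloop
endfacet
facet normal -0.241 -0.264 -0.934
outer loop
vertex -2.644 -1.584 -3.788
vertex -2.37 -2.224 -3.678
vertex -3.049 -2.103 -3.537
endloop
endfacet
facet normal -0.330 0.802 -0.498
outer loop
vertex -2.459 -1.172 -3.247
vertex -2.644 -1.584 -3.788
vertex -3.105 -1.453 -3.271
endloop
endfacet
facet normal 0.251 0.829 0.499
outer loop
vertex -2.071 -1.557 -2.803
vertex -2.459 -1.172 -3.247
vertex -2.75 -1.436 -2.662
endloop
endfacet
facet normal -0.653 0.485 -0.582
outer loop
vertex -3.664 -0.283 0.89
vertex -3.294 0.653 1.255
vertex -2.686 -0.251 -0.181
endloop
endfacet
facet normal -0.345 -0.874 -0.341
outer loop
vertex -1.446 -1.173 0.925
vertex -3.664 -0.283 0.89
vertex -2.686 -0.251 -0.181
endloop
endfacet
facet normal -0.653 0.485 -0.582
outer loop
vertex -2.686 -0.251 -0.181
vertex -3.294 0.653 1.255
vertex -2.317 0.684 0.185
endloop
endfacet
facet normal 0.675 0.022 -0.738
outer loop
vertex -2.317 0.684 0.185
vertex -1.446 -1.173 0.925
vertex -2.686 -0.251 -0.181
endloop
endfacet
facet normal -0.674 -0.021 0.738
outer loop
vertex -3.664 -0.283 0.89
vertex -2.054 -0.269 2.361
vertex -3.294 0.653 1.255
endloop
endfacet
facet normal -0.345 -0.874 -0.341
outer loop
vertex -2.423 -1.204 1.995
vertex -3.664 -0.283 0.89
vertex -1.446 -1.173 0.925
endloop
endfacet
facet normal -0.674 -0.023 0.738
outer loop
vertex -2.423 -1.204 1.995
vertex -2.054 -0.269 2.361
vertex -3.664 -0.283 0.89
endloop
endfacet
facet normal 0.346 0.874 0.341
outer loop
vertex -3.294 0.653 1.255
vertex -2.054 -0.269 2.361
vertex -2.317 0.684 0.185
endloop
endfacet
facet normal 0.674 0.022 -0.739
outer loop
vertex -1.076 -0.237 1.29
vertex -1.446 -1.173 0.925
vertex -2.317 0.684 0.185
endloop
endfacet
facet normal 0.345 0.874 0.341
outer loop
vertex -2.317 0.684 0.185
vertex -2.054 -0.269 2.361
vertex -1.076 -0.237 1.29
endloop
endfacet
facet normal 0.653 -0.485 0.582
outer loop
vertex -1.076 -0.237 1.29
vertex -2.423 -1.204 1.995
vertex -1.446 -1.173 0.925
endloop
endfacet
facet normal 0.653 -0.485 0.582
outer loop
vertex -2.054 -0.269 2.361
vertex -2.423 -1.204 1.995
vertex -1.076 -0.237 1.29
endloop
endfacet
facet normal -0.783 -0.117 -0.611
outer loop
vertex -0.976 0.009 1.627
vertex -1.243 1.859 1.616
vertex 0.247 0.177 0.027
endloop
endfacet
facet normal 0.143 -0.990 0.006
outer loop
vertex 1.883 0.421 1.304
vertex -0.976 0.009 1.627
vertex 0.247 0.177 0.027
endloop
endfacet
facet normal -0.783 -0.117 -0.611
outer loop
vertex 0.247 0.177 0.027
vertex -1.243 1.859 1.616
vertex -0.021 2.027 0.017
endloop
endfacet
facet normal 0.605 0.083 -0.792
outer loop
vertex -0.021 2.027 0.017
vertex 1.883 0.421 1.304
vertex 0.247 0.177 0.027
endloop
endfacet
facet normal -0.606 -0.083 0.792
outer loop
vertex -0.976 0.009 1.627
vertex 0.393 2.103 2.893
vertex -1.243 1.859 1.616
endloop
endfacet
facet normal 0.143 -0.990 0.005
outer loop
vertex 0.661 0.253 2.903
vertex -0.976 0.009 1.627
vertex 1.883 0.421 1.304
endloop
endfacet
facet normal -0.605 -0.083 0.792
outer loop
vertex 0.661 0.253 2.903
vertex 0.393 2.103 2.893
vertex -0.976 0.009 1.627
endloop
endfacet
facet normal -0.143 0.990 -0.006
outer loop
vertex -1.243 1.859 1.616
vertex 0.393 2.103 2.893
vertex -0.021 2.027 0.017
endloop
endfacet
facet normal 0.605 0.083 -0.792
outer loop
vertex 1.616 2.271 1.293
vertex 1.883 0.421 1.304
vertex -0.021 2.027 0.017
endloop
endfacet
facet normal -0.143 0.990 -0.006
outer loop
vertex -0.021 2.027 0.017
vertex 0.393 2.103 2.893
vertex 1.616 2.271 1.293
endloop
endfacet
facet normal 0.783 0.117 0.611
outer loop
vertex 1.616 2.271 1.293
vertex 0.661 0.253 2.903
vertex 1.883 0.421 1.304
endloop
endfacet
facet normal 0.783 0.117 0.611
outer loop
vertex 0.393 2.103 2.893
vertex 0.661 0.253 2.903
vertex 1.616 2.271 1.293
endloop
endfacet

endsolid
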